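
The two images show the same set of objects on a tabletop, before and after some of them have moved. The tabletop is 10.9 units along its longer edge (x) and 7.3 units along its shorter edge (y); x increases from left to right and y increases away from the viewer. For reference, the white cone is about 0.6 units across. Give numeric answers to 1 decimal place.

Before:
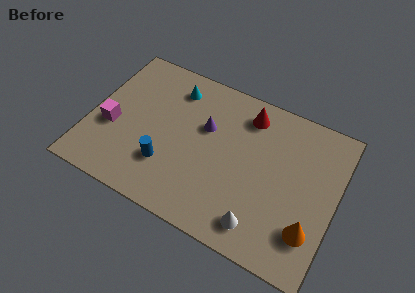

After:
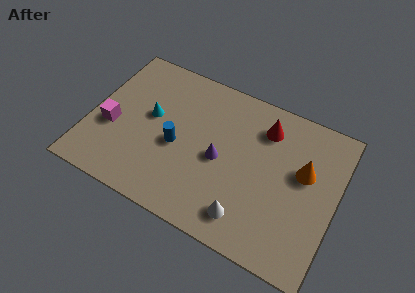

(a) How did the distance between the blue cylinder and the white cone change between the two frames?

-0.5

Before: roughly 4.4 units apart; after: 3.9. That's 0.5 units closer together.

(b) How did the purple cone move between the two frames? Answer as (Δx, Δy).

(0.8, -1.2)

From the two frames, the purple cone sits at roughly (5.0, 4.6) before and (5.8, 3.4) after.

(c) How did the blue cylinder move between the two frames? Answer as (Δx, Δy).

(0.3, 1.1)

From the two frames, the blue cylinder sits at roughly (3.6, 2.1) before and (3.9, 3.2) after.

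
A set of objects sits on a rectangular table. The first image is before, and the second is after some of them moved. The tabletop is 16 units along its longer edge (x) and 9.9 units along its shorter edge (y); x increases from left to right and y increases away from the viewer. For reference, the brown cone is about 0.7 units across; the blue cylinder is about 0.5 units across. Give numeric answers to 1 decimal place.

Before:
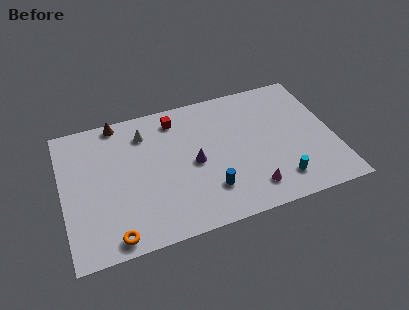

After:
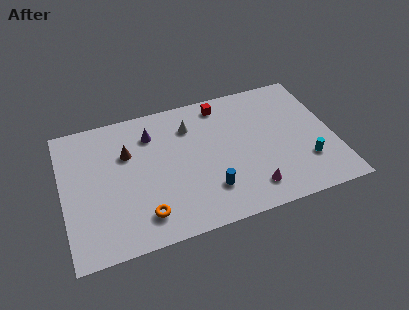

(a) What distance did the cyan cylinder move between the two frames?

1.9

The cyan cylinder moved from about (12.5, 1.9) to (14.2, 2.8), a distance of √(1.7² + 0.9²) ≈ 1.9.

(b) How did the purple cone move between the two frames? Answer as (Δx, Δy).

(-2.3, 2.9)

The purple cone started near (7.7, 4.7) and ended near (5.4, 7.6).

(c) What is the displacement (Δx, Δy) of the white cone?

(2.7, -0.3)

The white cone was at about (5.0, 7.8) and moved to about (7.7, 7.5).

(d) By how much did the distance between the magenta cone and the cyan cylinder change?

+1.8

They were about 1.7 units apart before and 3.5 after — 1.8 units further apart.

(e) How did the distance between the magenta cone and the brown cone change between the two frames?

-1.9

Before: roughly 10.3 units apart; after: 8.4. That's 1.9 units closer together.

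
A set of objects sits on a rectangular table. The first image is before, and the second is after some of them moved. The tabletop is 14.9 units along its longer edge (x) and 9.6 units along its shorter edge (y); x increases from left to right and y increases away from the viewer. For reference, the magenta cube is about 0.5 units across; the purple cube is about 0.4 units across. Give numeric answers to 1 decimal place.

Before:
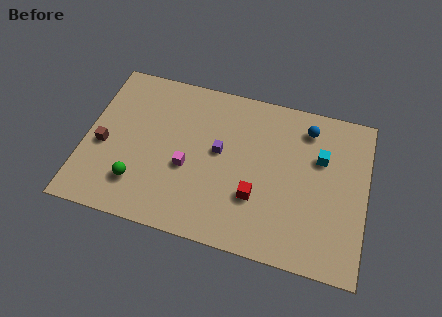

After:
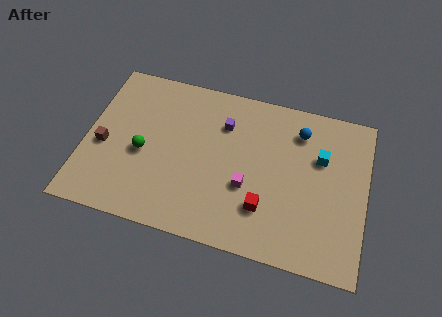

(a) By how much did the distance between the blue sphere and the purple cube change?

-1.2

Before: roughly 5.2 units apart; after: 4.0. That's 1.2 units closer together.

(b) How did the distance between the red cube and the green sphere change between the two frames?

+0.5

They were about 6.3 units apart before and 6.8 after — 0.5 units further apart.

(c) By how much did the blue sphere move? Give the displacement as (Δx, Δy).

(-0.4, -0.3)

The blue sphere started near (11.6, 7.9) and ended near (11.2, 7.6).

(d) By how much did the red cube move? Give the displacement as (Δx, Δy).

(0.5, -0.5)

The red cube started near (9.2, 3.1) and ended near (9.7, 2.6).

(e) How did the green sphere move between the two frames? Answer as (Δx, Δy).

(0.1, 1.9)

The green sphere was at about (3.0, 2.3) and moved to about (3.1, 4.2).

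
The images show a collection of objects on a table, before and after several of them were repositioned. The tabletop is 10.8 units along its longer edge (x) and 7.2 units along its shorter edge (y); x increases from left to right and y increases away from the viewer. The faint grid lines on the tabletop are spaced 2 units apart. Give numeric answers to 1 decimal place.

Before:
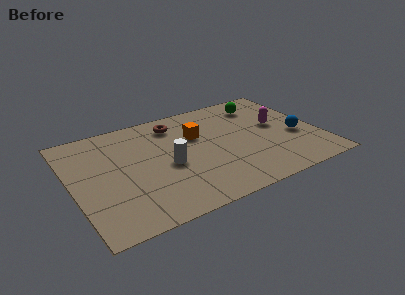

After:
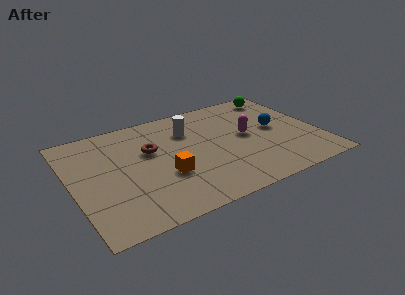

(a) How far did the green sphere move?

1.0

From (8.7, 5.8) to (9.6, 6.2), the green sphere covered √(0.9² + 0.4²) ≈ 1.0 units.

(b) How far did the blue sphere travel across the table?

1.2

From (9.8, 2.9) to (9.0, 3.8), the blue sphere covered √(0.8² + 0.9²) ≈ 1.2 units.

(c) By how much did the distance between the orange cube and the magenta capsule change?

+0.4

They were about 3.6 units apart before and 4.0 after — 0.4 units further apart.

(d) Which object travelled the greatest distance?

the orange cube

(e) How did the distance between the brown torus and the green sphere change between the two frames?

+2.4

They were about 3.9 units apart before and 6.3 after — 2.4 units further apart.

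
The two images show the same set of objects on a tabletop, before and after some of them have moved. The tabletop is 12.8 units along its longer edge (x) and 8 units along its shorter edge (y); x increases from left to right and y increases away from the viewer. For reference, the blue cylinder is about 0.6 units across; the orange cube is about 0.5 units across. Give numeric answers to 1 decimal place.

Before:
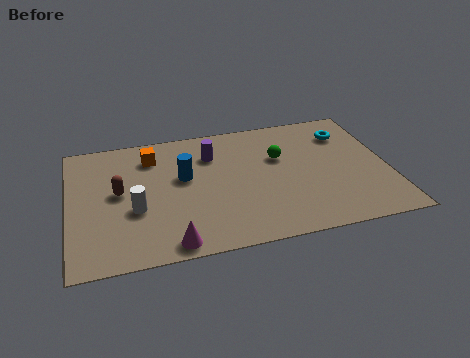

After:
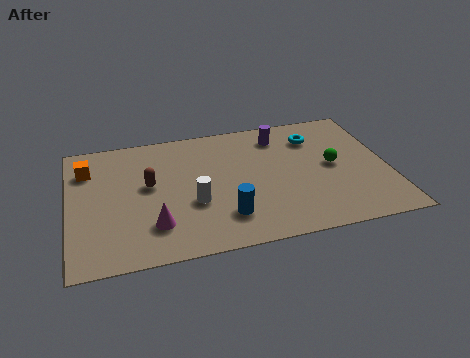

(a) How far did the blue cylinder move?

3.2

From (4.6, 4.7) to (6.1, 1.9), the blue cylinder covered √(1.5² + 2.8²) ≈ 3.2 units.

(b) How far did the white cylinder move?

2.3

The white cylinder was near (2.6, 3.1) before and (4.9, 3.0) after, so it travelled √(2.3² + 0.1²) ≈ 2.3 units.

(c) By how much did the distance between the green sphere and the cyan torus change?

-0.9

Before: roughly 3.0 units apart; after: 2.1. That's 0.9 units closer together.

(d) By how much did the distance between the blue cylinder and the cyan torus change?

-1.1

They were about 6.8 units apart before and 5.7 after — 1.1 units closer together.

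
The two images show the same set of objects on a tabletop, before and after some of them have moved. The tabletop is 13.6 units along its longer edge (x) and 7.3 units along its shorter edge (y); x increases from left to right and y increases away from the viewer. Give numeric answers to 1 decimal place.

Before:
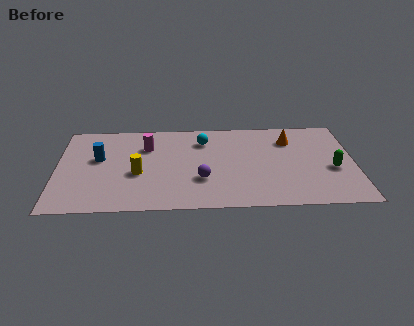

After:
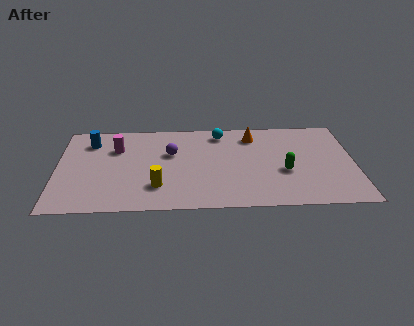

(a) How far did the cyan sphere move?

1.0

The cyan sphere moved from about (6.7, 5.6) to (7.5, 6.2), a distance of √(0.8² + 0.6²) ≈ 1.0.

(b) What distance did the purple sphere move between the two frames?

2.6

From (6.6, 2.4) to (5.2, 4.6), the purple sphere covered √(1.4² + 2.2²) ≈ 2.6 units.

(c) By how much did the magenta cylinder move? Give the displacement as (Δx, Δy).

(-1.4, -0.1)

The magenta cylinder started near (4.1, 5.2) and ended near (2.7, 5.1).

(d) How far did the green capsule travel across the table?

2.2

From (12.6, 3.0) to (10.4, 2.9), the green capsule covered √(2.2² + 0.1²) ≈ 2.2 units.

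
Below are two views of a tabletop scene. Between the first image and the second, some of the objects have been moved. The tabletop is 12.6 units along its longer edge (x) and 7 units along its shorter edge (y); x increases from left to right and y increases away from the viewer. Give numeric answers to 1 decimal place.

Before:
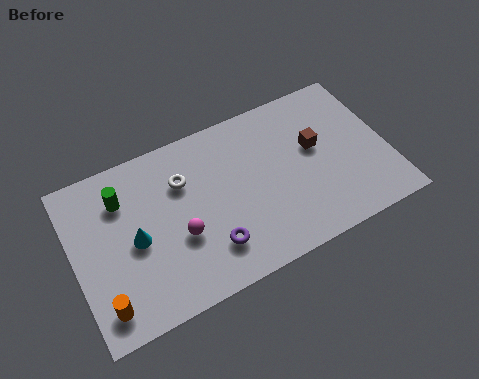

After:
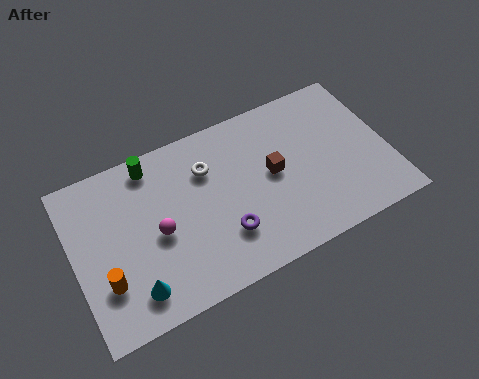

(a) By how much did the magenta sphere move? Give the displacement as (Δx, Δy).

(-0.8, 0.5)

The magenta sphere was at about (4.1, 2.7) and moved to about (3.3, 3.2).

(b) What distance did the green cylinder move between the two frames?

1.6

The green cylinder was near (2.1, 5.2) before and (3.4, 6.1) after, so it travelled √(1.3² + 0.9²) ≈ 1.6 units.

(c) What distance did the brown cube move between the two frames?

1.8

The brown cube moved from about (9.8, 4.1) to (8.0, 3.7), a distance of √(1.8² + 0.4²) ≈ 1.8.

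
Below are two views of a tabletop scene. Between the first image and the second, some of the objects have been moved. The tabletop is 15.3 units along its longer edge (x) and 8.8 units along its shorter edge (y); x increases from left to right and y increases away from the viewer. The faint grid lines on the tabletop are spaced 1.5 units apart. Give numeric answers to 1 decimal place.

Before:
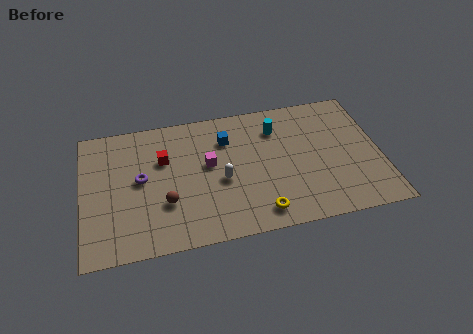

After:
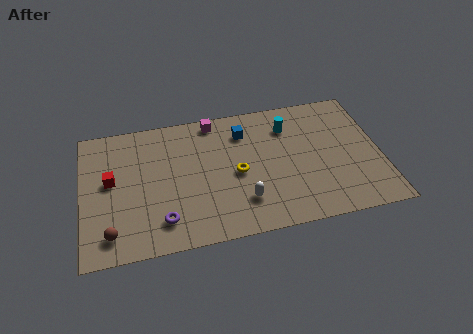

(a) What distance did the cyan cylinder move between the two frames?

0.6

The cyan cylinder moved from about (10.1, 6.7) to (10.7, 6.7), a distance of √(0.6² + 0.0²) ≈ 0.6.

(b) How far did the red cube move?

2.8

The red cube moved from about (4.2, 5.8) to (1.5, 4.9), a distance of √(2.7² + 0.9²) ≈ 2.8.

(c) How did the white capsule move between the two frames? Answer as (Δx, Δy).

(1.0, -1.6)

From the two frames, the white capsule sits at roughly (7.1, 3.8) before and (8.1, 2.2) after.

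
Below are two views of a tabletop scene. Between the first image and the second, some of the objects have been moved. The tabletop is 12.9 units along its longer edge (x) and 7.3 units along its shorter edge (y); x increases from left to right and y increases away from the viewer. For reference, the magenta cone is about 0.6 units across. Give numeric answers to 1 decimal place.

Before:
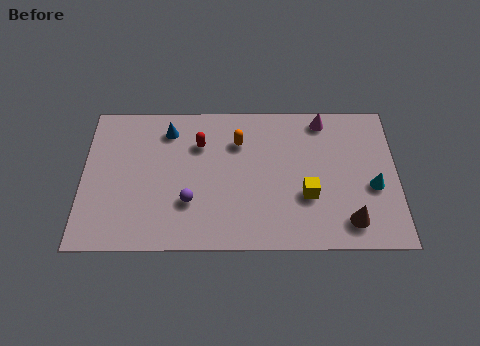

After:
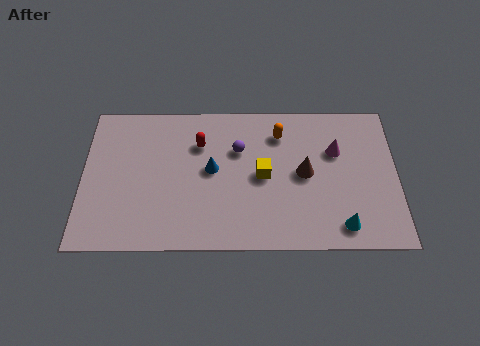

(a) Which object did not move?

the red capsule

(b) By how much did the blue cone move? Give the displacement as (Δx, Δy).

(1.8, -2.0)

The blue cone started near (3.5, 5.9) and ended near (5.3, 3.9).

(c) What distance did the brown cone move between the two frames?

3.0

The brown cone was near (10.9, 1.3) before and (9.1, 3.7) after, so it travelled √(1.8² + 2.4²) ≈ 3.0 units.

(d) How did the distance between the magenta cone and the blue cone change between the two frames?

-1.2

Before: roughly 6.4 units apart; after: 5.2. That's 1.2 units closer together.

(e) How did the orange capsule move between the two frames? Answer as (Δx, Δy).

(1.7, 0.4)

The orange capsule started near (6.4, 5.3) and ended near (8.1, 5.7).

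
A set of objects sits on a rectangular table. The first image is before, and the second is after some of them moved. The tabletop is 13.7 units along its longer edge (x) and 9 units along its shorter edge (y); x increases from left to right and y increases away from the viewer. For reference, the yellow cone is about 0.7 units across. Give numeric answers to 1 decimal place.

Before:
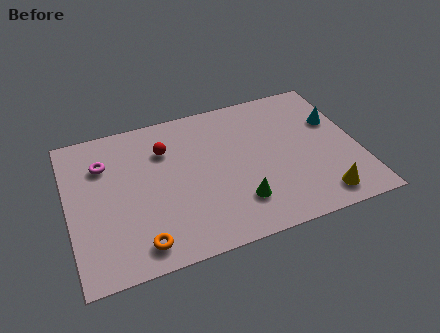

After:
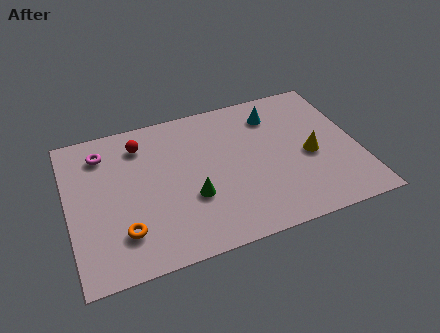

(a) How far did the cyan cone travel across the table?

3.1

The cyan cone moved from about (12.8, 5.8) to (10.0, 7.1), a distance of √(2.8² + 1.3²) ≈ 3.1.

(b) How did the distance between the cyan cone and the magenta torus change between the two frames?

-2.8

They were about 11.0 units apart before and 8.2 after — 2.8 units closer together.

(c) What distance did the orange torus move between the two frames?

1.1

From (3.1, 1.3) to (2.4, 2.2), the orange torus covered √(0.7² + 0.9²) ≈ 1.1 units.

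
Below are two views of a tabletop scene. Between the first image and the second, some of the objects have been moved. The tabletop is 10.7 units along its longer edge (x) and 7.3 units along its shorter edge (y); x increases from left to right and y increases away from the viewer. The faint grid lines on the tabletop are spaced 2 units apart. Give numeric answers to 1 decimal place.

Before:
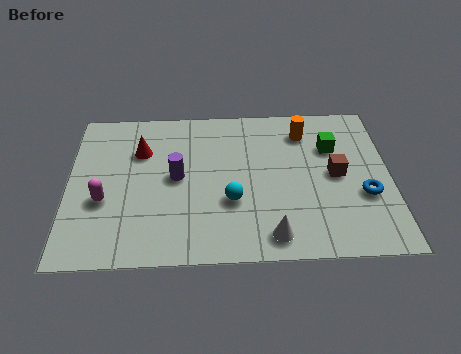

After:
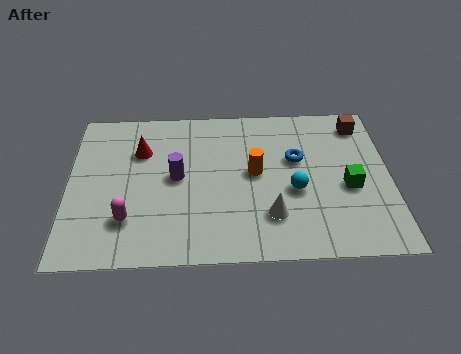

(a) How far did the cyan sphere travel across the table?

2.1

The cyan sphere moved from about (5.4, 2.6) to (7.5, 3.0), a distance of √(2.1² + 0.4²) ≈ 2.1.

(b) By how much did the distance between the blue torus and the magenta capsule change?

-2.4

Before: roughly 8.6 units apart; after: 6.2. That's 2.4 units closer together.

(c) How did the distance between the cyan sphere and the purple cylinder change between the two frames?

+1.8

The distance was about 2.2 in the first image and 4.0 in the second, so they moved 1.8 units further apart.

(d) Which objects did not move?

the red cone and the purple cylinder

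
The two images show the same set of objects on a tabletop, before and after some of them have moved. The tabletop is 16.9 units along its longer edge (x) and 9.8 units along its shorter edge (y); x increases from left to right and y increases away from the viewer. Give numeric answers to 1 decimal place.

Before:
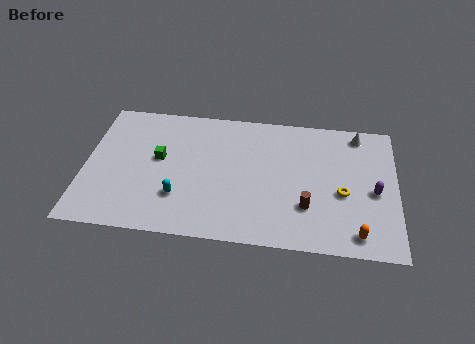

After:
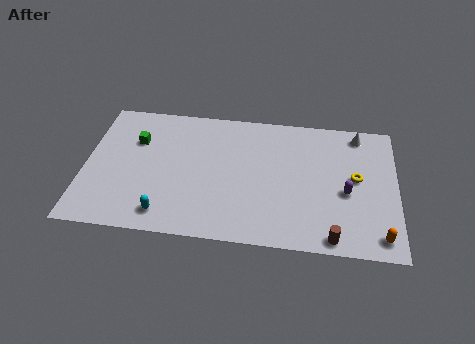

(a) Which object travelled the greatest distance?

the brown cylinder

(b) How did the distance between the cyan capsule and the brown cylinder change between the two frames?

+2.1

Before: roughly 6.9 units apart; after: 9.0. That's 2.1 units further apart.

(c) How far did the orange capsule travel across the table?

1.2

From (14.8, 1.3) to (16.0, 1.3), the orange capsule covered √(1.2² + 0.0²) ≈ 1.2 units.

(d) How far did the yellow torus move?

1.4

From (14.0, 4.1) to (14.7, 5.3), the yellow torus covered √(0.7² + 1.2²) ≈ 1.4 units.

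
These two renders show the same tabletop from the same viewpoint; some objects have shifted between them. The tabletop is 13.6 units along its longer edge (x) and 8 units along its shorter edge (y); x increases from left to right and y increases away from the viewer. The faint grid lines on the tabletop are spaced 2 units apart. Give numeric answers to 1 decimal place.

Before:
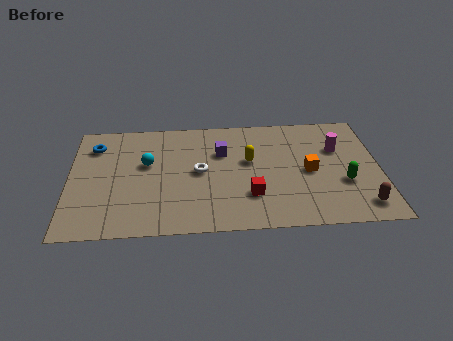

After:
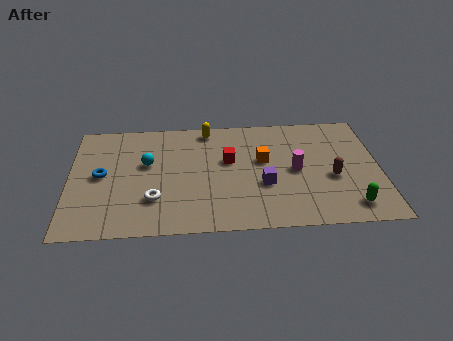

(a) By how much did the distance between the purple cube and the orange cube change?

-2.4

The distance was about 4.1 in the first image and 1.7 in the second, so they moved 2.4 units closer together.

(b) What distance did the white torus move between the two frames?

2.7

From (5.7, 4.1) to (3.7, 2.3), the white torus covered √(2.0² + 1.8²) ≈ 2.7 units.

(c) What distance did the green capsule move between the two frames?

1.6

The green capsule was near (12.0, 2.9) before and (12.2, 1.3) after, so it travelled √(0.2² + 1.6²) ≈ 1.6 units.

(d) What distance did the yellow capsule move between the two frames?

3.0

The yellow capsule moved from about (7.9, 4.7) to (6.1, 7.1), a distance of √(1.8² + 2.4²) ≈ 3.0.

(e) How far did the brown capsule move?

2.3

From (12.7, 1.3) to (11.5, 3.3), the brown capsule covered √(1.2² + 2.0²) ≈ 2.3 units.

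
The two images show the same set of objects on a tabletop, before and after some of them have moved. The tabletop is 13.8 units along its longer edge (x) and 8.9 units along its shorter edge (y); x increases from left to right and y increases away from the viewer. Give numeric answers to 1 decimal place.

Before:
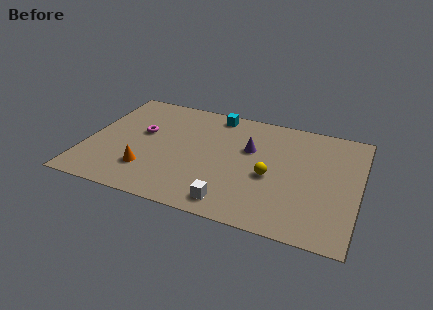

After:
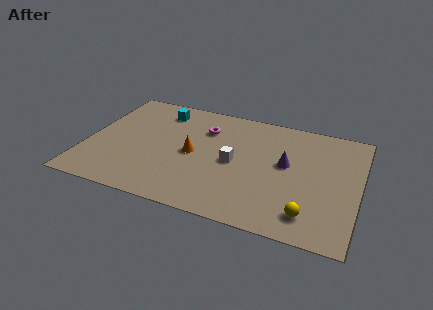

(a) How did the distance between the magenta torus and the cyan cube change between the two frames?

-1.9

The distance was about 4.4 in the first image and 2.5 in the second, so they moved 1.9 units closer together.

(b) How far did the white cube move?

3.1

The white cube was near (7.7, 1.2) before and (7.5, 4.3) after, so it travelled √(0.2² + 3.1²) ≈ 3.1 units.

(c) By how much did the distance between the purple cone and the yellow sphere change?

+1.5

Before: roughly 2.2 units apart; after: 3.7. That's 1.5 units further apart.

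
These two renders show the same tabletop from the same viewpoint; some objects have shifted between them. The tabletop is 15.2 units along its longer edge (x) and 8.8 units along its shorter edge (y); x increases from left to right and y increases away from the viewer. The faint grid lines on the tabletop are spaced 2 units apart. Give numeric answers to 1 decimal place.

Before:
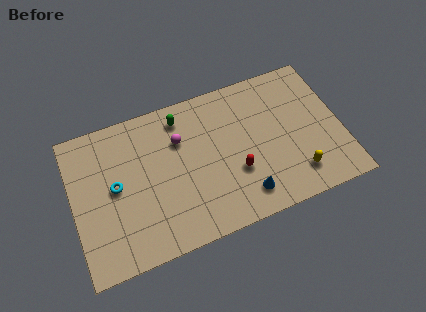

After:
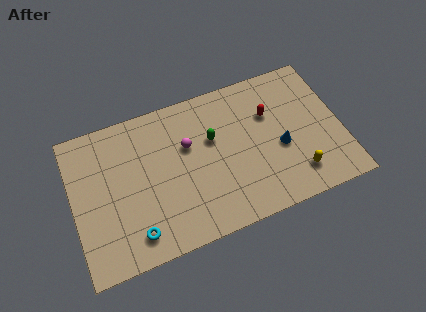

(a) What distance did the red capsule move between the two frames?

3.6

The red capsule was near (9.1, 3.1) before and (11.3, 5.9) after, so it travelled √(2.2² + 2.8²) ≈ 3.6 units.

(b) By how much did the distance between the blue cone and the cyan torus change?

+1.2

The distance was about 7.6 in the first image and 8.8 in the second, so they moved 1.2 units further apart.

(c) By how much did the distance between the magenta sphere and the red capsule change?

+0.5

The distance was about 4.2 in the first image and 4.7 in the second, so they moved 0.5 units further apart.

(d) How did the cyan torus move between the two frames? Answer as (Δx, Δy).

(0.8, -3.1)

The cyan torus started near (2.4, 4.6) and ended near (3.2, 1.5).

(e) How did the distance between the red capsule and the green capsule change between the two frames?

-1.8

Before: roughly 5.1 units apart; after: 3.3. That's 1.8 units closer together.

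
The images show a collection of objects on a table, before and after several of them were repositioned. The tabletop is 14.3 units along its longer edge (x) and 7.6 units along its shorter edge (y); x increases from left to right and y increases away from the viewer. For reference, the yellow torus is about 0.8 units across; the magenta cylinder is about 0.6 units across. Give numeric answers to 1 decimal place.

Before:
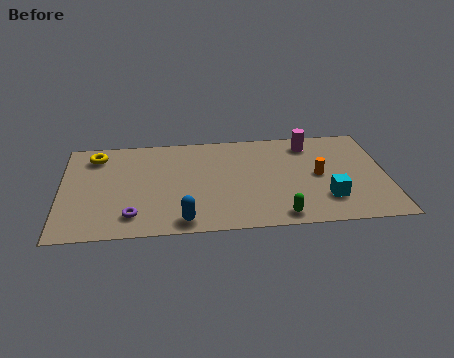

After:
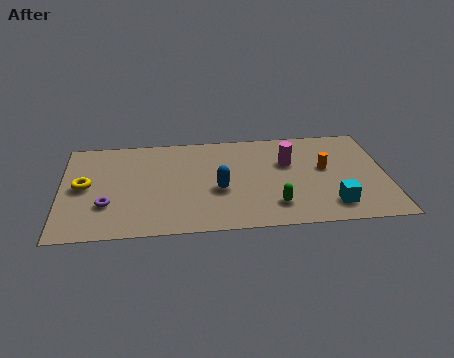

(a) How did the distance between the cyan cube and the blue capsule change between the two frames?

-1.2

They were about 6.4 units apart before and 5.2 after — 1.2 units closer together.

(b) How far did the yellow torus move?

2.4

The yellow torus was near (1.5, 6.2) before and (1.0, 3.9) after, so it travelled √(0.5² + 2.3²) ≈ 2.4 units.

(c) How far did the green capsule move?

0.8

From (9.5, 0.9) to (9.3, 1.7), the green capsule covered √(0.2² + 0.8²) ≈ 0.8 units.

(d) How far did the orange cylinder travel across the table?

0.6

The orange cylinder was near (11.3, 3.8) before and (11.6, 4.3) after, so it travelled √(0.3² + 0.5²) ≈ 0.6 units.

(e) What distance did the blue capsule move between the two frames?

2.7

The blue capsule was near (5.3, 0.9) before and (6.9, 3.1) after, so it travelled √(1.6² + 2.2²) ≈ 2.7 units.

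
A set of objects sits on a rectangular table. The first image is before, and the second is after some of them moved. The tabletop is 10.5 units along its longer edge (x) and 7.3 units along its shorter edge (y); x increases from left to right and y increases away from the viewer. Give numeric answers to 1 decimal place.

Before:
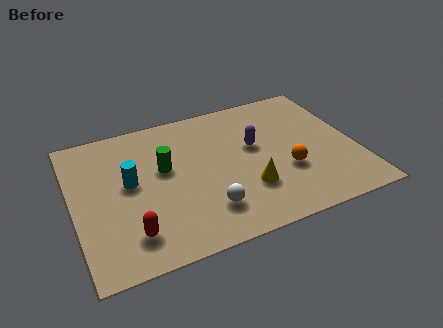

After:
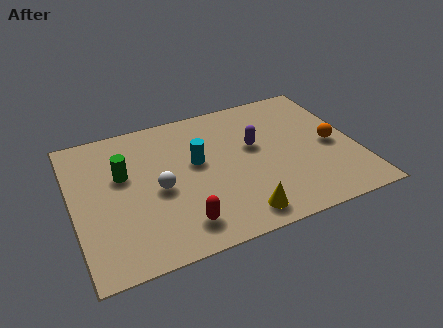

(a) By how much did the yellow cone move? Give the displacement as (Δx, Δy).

(-0.5, -1.2)

The yellow cone started near (6.3, 2.2) and ended near (5.8, 1.0).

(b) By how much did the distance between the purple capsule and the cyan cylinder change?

-2.5

They were about 4.7 units apart before and 2.2 after — 2.5 units closer together.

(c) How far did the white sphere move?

2.3

The white sphere was near (4.7, 1.7) before and (3.1, 3.3) after, so it travelled √(1.6² + 1.6²) ≈ 2.3 units.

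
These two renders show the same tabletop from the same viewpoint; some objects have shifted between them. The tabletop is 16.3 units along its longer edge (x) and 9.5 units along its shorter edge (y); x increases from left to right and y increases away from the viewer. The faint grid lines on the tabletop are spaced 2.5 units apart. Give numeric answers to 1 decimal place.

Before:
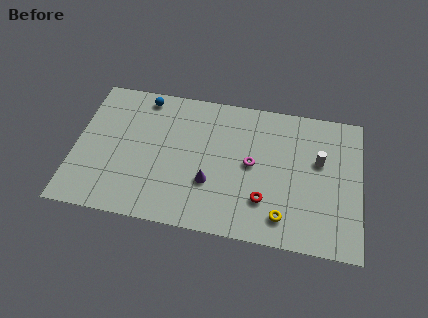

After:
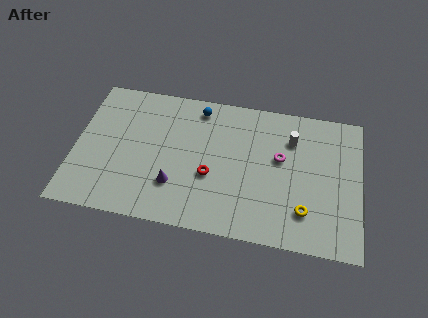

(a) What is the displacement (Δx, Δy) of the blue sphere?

(3.2, -0.2)

From the two frames, the blue sphere sits at roughly (3.7, 8.4) before and (6.9, 8.2) after.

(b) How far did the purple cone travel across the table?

2.1

From (7.8, 3.2) to (5.8, 2.7), the purple cone covered √(2.0² + 0.5²) ≈ 2.1 units.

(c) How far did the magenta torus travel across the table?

1.7

The magenta torus moved from about (10.1, 4.9) to (11.7, 5.6), a distance of √(1.6² + 0.7²) ≈ 1.7.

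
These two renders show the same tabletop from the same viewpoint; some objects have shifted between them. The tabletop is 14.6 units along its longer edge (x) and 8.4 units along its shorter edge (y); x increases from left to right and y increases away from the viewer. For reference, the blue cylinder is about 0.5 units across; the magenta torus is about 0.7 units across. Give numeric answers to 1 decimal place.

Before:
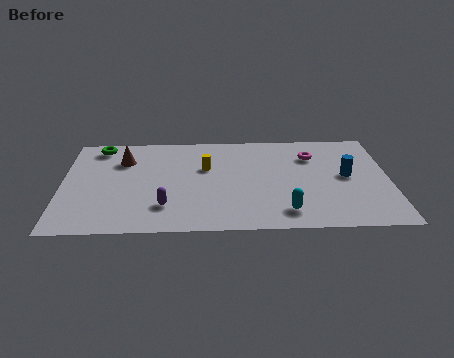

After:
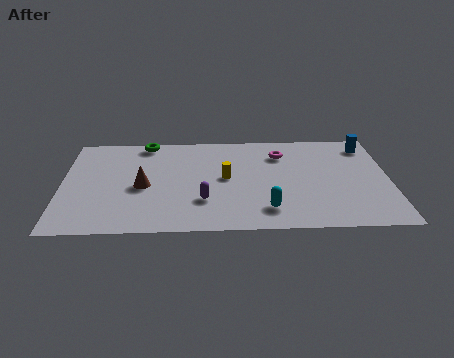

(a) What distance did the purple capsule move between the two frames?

1.7

From (4.6, 2.1) to (6.3, 2.5), the purple capsule covered √(1.7² + 0.4²) ≈ 1.7 units.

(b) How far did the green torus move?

2.1

The green torus moved from about (1.6, 7.3) to (3.7, 7.6), a distance of √(2.1² + 0.3²) ≈ 2.1.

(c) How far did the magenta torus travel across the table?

1.4

From (11.2, 6.2) to (9.8, 6.4), the magenta torus covered √(1.4² + 0.2²) ≈ 1.4 units.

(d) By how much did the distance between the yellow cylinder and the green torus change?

-0.4

They were about 5.2 units apart before and 4.8 after — 0.4 units closer together.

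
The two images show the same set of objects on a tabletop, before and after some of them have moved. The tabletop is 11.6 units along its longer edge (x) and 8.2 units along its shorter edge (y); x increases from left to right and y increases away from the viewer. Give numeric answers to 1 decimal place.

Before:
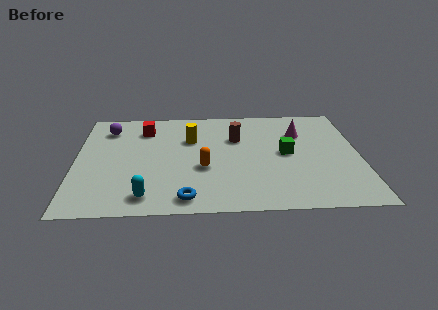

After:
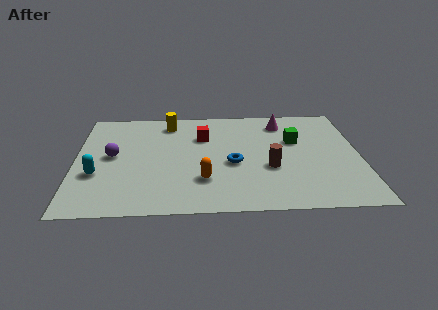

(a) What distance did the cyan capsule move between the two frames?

2.6

From (2.9, 1.2) to (0.9, 2.9), the cyan capsule covered √(2.0² + 1.7²) ≈ 2.6 units.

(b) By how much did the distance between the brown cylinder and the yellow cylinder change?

+3.7

The distance was about 1.9 in the first image and 5.6 in the second, so they moved 3.7 units further apart.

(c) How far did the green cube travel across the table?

1.1

From (8.6, 4.2) to (9.0, 5.2), the green cube covered √(0.4² + 1.0²) ≈ 1.1 units.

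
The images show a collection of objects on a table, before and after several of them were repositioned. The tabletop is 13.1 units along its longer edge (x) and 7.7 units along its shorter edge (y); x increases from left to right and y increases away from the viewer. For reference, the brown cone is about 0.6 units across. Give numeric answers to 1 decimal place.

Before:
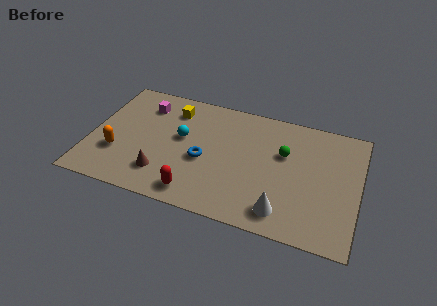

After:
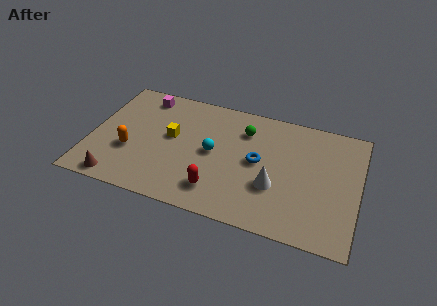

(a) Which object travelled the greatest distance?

the blue torus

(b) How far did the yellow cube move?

1.8

From (3.8, 6.1) to (3.9, 4.3), the yellow cube covered √(0.1² + 1.8²) ≈ 1.8 units.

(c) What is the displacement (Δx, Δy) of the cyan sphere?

(1.6, -0.5)

From the two frames, the cyan sphere sits at roughly (4.4, 4.4) before and (6.0, 3.9) after.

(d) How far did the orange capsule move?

0.7

The orange capsule was near (1.4, 2.5) before and (2.0, 2.8) after, so it travelled √(0.6² + 0.3²) ≈ 0.7 units.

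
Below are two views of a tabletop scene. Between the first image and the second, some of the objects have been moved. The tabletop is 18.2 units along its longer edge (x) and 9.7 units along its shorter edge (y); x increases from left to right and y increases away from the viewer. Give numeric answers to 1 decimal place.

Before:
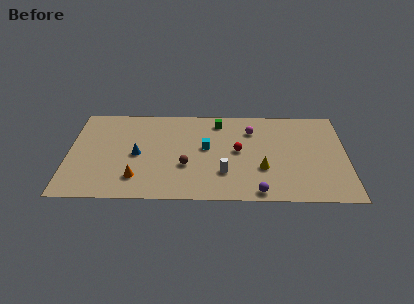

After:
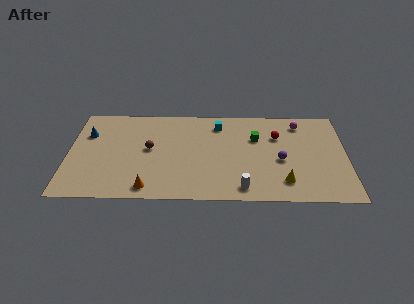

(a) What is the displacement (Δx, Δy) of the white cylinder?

(1.2, -1.5)

The white cylinder started near (10.2, 2.8) and ended near (11.4, 1.3).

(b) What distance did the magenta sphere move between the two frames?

3.3

The magenta sphere was near (12.0, 7.3) before and (15.2, 8.1) after, so it travelled √(3.2² + 0.8²) ≈ 3.3 units.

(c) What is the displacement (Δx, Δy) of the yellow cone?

(1.4, -1.3)

From the two frames, the yellow cone sits at roughly (12.7, 3.3) before and (14.1, 2.0) after.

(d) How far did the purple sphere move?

3.6

The purple sphere was near (12.4, 0.9) before and (13.9, 4.2) after, so it travelled √(1.5² + 3.3²) ≈ 3.6 units.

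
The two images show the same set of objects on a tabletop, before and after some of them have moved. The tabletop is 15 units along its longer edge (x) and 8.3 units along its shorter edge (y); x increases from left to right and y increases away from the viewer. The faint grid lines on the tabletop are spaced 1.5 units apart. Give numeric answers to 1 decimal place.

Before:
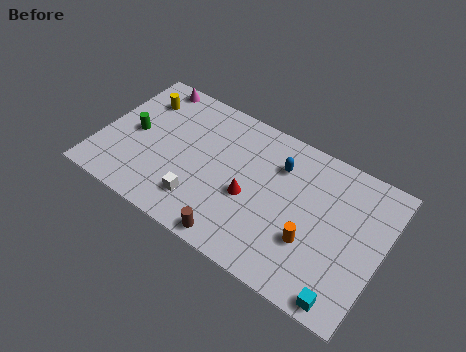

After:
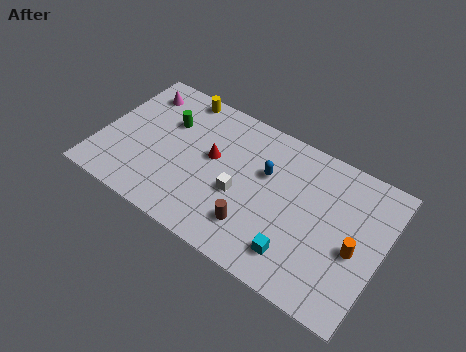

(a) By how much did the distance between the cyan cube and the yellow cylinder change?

-3.8

Before: roughly 13.1 units apart; after: 9.3. That's 3.8 units closer together.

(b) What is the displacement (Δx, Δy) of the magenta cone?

(-0.5, -0.8)

The magenta cone started near (2.0, 7.5) and ended near (1.5, 6.7).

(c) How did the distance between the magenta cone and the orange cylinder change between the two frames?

+2.0

They were about 10.6 units apart before and 12.6 after — 2.0 units further apart.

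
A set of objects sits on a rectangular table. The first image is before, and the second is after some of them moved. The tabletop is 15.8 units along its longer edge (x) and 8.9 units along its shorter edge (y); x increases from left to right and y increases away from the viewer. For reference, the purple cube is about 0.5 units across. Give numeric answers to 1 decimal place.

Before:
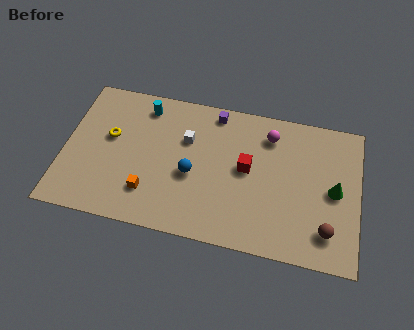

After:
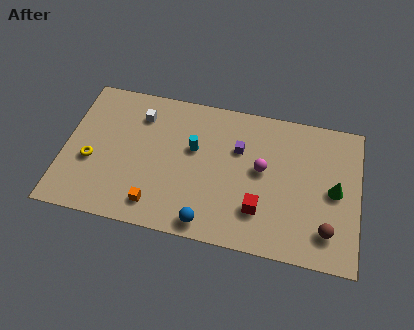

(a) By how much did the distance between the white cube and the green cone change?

+2.8

They were about 8.1 units apart before and 10.9 after — 2.8 units further apart.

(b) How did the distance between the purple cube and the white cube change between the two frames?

+3.1

The distance was about 2.4 in the first image and 5.5 in the second, so they moved 3.1 units further apart.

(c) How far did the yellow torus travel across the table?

1.9

The yellow torus moved from about (2.4, 5.2) to (1.5, 3.5), a distance of √(0.9² + 1.7²) ≈ 1.9.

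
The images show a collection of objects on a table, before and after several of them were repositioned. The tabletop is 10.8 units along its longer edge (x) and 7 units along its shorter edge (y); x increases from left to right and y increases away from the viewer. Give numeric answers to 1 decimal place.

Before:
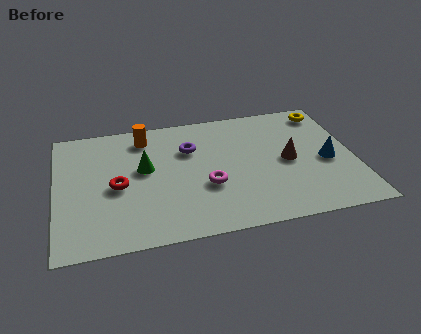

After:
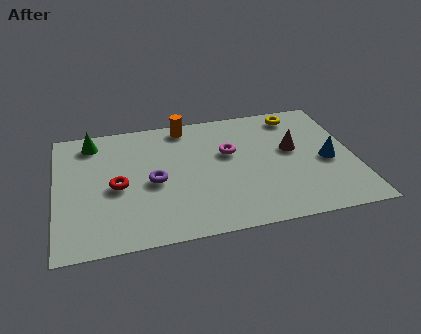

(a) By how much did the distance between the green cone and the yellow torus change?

+0.4

Before: roughly 7.1 units apart; after: 7.5. That's 0.4 units further apart.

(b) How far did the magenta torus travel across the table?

1.9

From (5.4, 2.6) to (6.3, 4.3), the magenta torus covered √(0.9² + 1.7²) ≈ 1.9 units.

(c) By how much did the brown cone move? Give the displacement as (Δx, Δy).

(0.2, 0.6)

The brown cone started near (8.4, 3.4) and ended near (8.6, 4.0).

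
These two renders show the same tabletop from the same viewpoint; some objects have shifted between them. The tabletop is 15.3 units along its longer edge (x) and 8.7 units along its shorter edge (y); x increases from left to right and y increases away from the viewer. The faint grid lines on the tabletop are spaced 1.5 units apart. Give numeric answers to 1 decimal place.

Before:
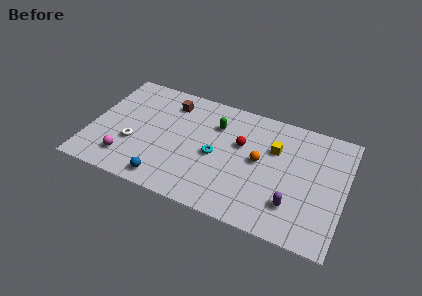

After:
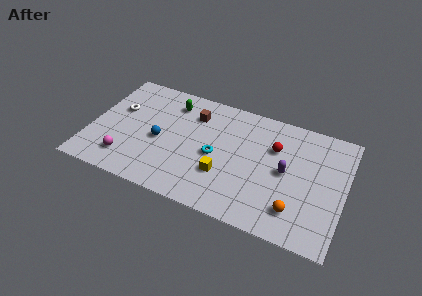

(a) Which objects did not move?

the cyan torus and the magenta sphere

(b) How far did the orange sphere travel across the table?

3.6

From (10.2, 4.6) to (12.6, 1.9), the orange sphere covered √(2.4² + 2.7²) ≈ 3.6 units.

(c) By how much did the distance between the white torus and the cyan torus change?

+1.3

They were about 5.0 units apart before and 6.3 after — 1.3 units further apart.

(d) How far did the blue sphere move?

2.9

From (4.9, 1.1) to (4.2, 3.9), the blue sphere covered √(0.7² + 2.8²) ≈ 2.9 units.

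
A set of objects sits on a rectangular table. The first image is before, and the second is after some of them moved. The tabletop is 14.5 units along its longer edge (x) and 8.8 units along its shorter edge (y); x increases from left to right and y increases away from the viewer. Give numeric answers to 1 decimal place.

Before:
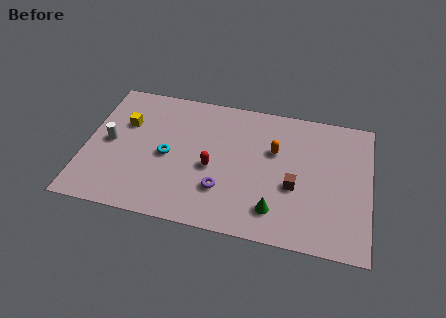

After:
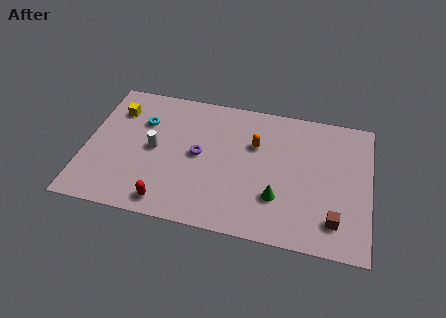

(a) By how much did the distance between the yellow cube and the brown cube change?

+3.3

The distance was about 9.1 in the first image and 12.4 in the second, so they moved 3.3 units further apart.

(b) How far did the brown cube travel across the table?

2.7

The brown cube was near (10.7, 3.5) before and (12.8, 1.8) after, so it travelled √(2.1² + 1.7²) ≈ 2.7 units.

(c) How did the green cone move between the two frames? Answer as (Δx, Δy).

(0.1, 0.8)

The green cone was at about (9.8, 1.8) and moved to about (9.9, 2.6).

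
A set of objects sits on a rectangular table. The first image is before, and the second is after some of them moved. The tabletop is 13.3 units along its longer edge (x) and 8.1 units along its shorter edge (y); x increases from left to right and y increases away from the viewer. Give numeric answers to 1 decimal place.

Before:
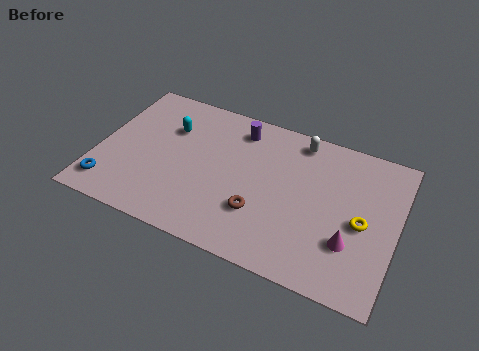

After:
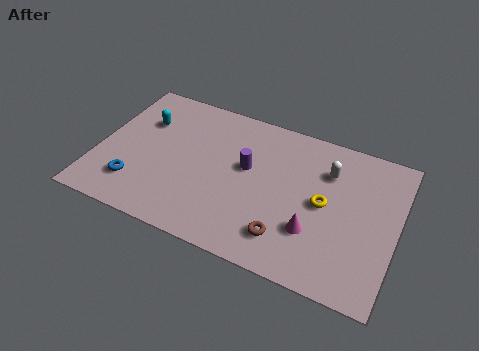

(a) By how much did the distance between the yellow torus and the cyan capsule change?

-0.6

The distance was about 9.0 in the first image and 8.4 in the second, so they moved 0.6 units closer together.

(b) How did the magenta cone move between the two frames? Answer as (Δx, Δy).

(-1.6, 0.0)

The magenta cone started near (11.4, 2.5) and ended near (9.8, 2.5).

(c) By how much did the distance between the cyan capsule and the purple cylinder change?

+1.7

Before: roughly 3.2 units apart; after: 4.9. That's 1.7 units further apart.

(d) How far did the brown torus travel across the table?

1.5

The brown torus was near (7.4, 2.5) before and (8.7, 1.7) after, so it travelled √(1.3² + 0.8²) ≈ 1.5 units.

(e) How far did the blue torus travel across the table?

1.2

From (0.8, 1.4) to (1.9, 1.9), the blue torus covered √(1.1² + 0.5²) ≈ 1.2 units.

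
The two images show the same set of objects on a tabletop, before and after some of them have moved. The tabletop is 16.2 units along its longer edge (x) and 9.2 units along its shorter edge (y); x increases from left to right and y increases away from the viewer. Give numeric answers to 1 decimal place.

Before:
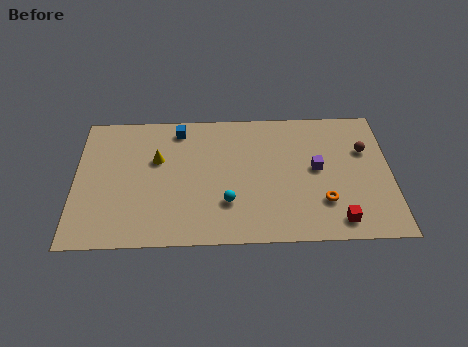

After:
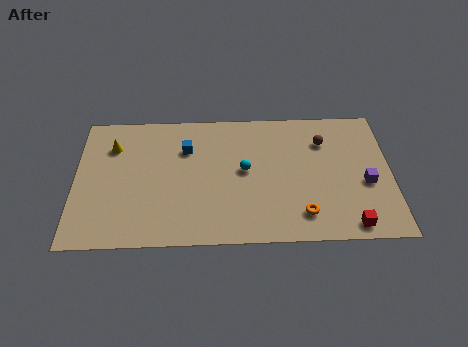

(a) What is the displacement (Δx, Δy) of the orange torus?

(-1.1, -0.8)

The orange torus was at about (12.7, 2.6) and moved to about (11.6, 1.8).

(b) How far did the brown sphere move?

2.2

From (14.9, 6.1) to (12.8, 6.8), the brown sphere covered √(2.1² + 0.7²) ≈ 2.2 units.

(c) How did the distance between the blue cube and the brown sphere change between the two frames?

-2.7

Before: roughly 9.8 units apart; after: 7.1. That's 2.7 units closer together.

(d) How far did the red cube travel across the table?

0.7

From (13.4, 1.3) to (14.0, 1.0), the red cube covered √(0.6² + 0.3²) ≈ 0.7 units.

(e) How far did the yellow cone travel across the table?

2.5

From (4.2, 5.8) to (1.9, 6.8), the yellow cone covered √(2.3² + 1.0²) ≈ 2.5 units.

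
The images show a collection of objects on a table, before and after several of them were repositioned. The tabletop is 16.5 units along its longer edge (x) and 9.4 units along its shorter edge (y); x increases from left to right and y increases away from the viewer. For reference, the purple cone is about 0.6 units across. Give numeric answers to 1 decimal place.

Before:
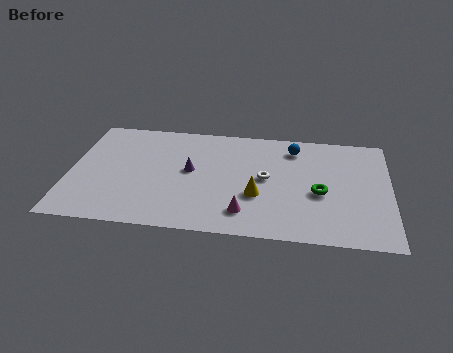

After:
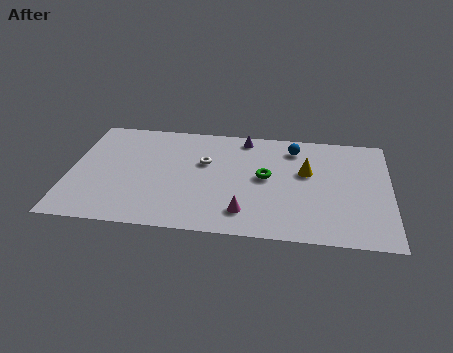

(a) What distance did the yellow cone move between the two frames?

3.4

From (9.7, 3.4) to (12.2, 5.7), the yellow cone covered √(2.5² + 2.3²) ≈ 3.4 units.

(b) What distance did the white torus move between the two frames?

3.4

The white torus was near (10.1, 4.9) before and (6.9, 5.9) after, so it travelled √(3.2² + 1.0²) ≈ 3.4 units.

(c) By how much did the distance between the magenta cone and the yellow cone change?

+3.3

Before: roughly 1.6 units apart; after: 4.9. That's 3.3 units further apart.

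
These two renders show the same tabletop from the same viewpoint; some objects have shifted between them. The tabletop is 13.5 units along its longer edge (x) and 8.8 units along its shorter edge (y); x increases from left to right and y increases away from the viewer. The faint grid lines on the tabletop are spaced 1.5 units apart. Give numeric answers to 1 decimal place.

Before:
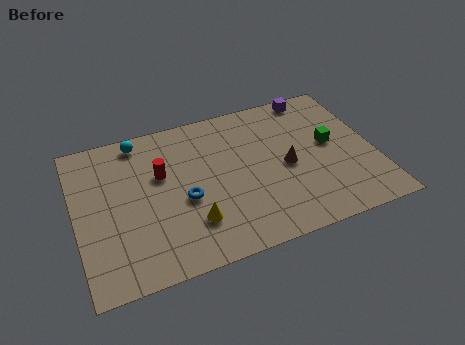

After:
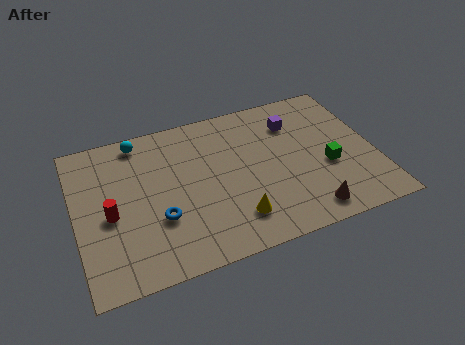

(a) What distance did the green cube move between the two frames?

1.3

The green cube moved from about (11.6, 4.8) to (11.3, 3.5), a distance of √(0.3² + 1.3²) ≈ 1.3.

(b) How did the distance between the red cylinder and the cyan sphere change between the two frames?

+1.8

Before: roughly 2.4 units apart; after: 4.2. That's 1.8 units further apart.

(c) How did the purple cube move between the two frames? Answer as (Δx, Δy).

(-1.1, -1.4)

From the two frames, the purple cube sits at roughly (11.2, 8.0) before and (10.1, 6.6) after.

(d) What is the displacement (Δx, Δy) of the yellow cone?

(1.9, -0.4)

The yellow cone was at about (5.0, 2.3) and moved to about (6.9, 1.9).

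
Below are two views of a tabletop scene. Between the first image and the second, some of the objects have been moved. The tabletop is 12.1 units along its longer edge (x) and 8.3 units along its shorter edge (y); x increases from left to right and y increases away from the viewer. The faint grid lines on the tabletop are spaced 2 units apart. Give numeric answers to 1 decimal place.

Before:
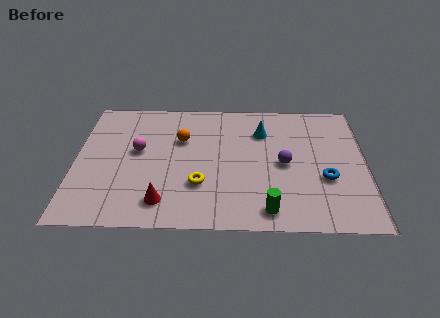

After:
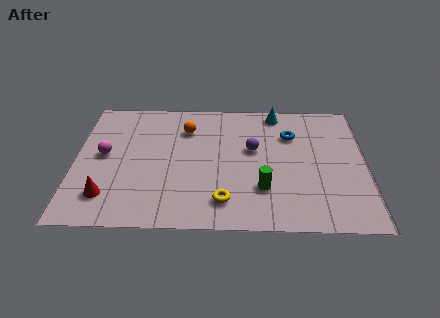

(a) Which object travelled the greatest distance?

the blue torus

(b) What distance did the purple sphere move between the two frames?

1.6

From (8.7, 4.0) to (7.4, 4.9), the purple sphere covered √(1.3² + 0.9²) ≈ 1.6 units.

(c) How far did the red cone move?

2.3

From (3.7, 1.5) to (1.4, 1.8), the red cone covered √(2.3² + 0.3²) ≈ 2.3 units.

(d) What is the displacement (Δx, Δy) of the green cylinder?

(-0.2, 1.3)

From the two frames, the green cylinder sits at roughly (8.0, 1.1) before and (7.8, 2.4) after.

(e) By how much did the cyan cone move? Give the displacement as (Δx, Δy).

(0.6, 1.3)

The cyan cone was at about (7.8, 6.1) and moved to about (8.4, 7.4).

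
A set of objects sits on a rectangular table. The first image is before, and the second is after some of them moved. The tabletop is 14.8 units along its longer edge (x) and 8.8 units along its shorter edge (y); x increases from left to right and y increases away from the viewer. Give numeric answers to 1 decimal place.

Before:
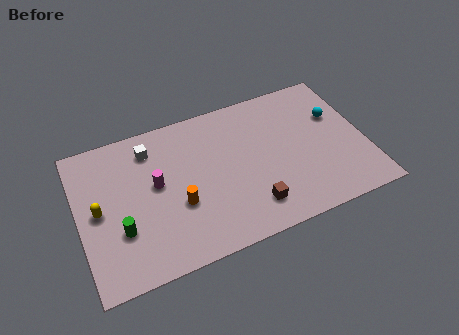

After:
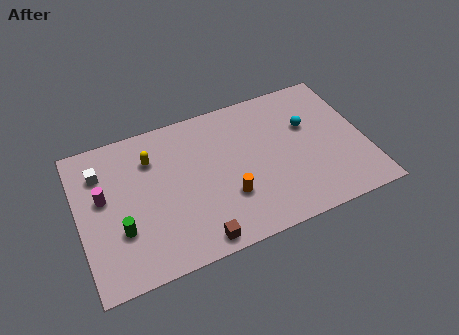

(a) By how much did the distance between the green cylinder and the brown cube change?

-2.5

Before: roughly 6.7 units apart; after: 4.2. That's 2.5 units closer together.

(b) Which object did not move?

the green cylinder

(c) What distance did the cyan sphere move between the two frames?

1.5

The cyan sphere was near (13.5, 5.7) before and (12.0, 5.6) after, so it travelled √(1.5² + 0.1²) ≈ 1.5 units.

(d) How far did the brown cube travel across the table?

3.0

The brown cube was near (8.6, 1.8) before and (5.7, 0.9) after, so it travelled √(2.9² + 0.9²) ≈ 3.0 units.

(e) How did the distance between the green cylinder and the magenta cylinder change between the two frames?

-0.5

Before: roughly 2.8 units apart; after: 2.3. That's 0.5 units closer together.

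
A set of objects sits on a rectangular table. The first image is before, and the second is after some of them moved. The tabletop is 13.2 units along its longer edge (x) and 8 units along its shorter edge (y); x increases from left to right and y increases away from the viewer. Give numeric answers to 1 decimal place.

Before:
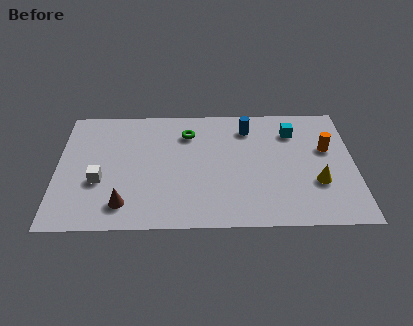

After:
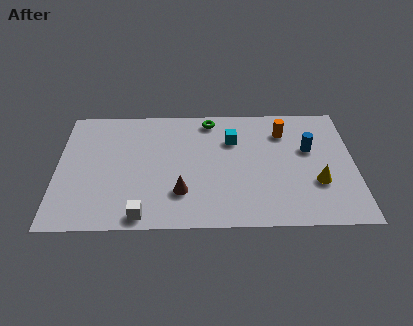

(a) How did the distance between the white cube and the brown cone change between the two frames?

+0.3

They were about 1.9 units apart before and 2.2 after — 0.3 units further apart.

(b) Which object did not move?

the yellow cone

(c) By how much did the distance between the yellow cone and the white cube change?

-1.7

Before: roughly 9.6 units apart; after: 7.9. That's 1.7 units closer together.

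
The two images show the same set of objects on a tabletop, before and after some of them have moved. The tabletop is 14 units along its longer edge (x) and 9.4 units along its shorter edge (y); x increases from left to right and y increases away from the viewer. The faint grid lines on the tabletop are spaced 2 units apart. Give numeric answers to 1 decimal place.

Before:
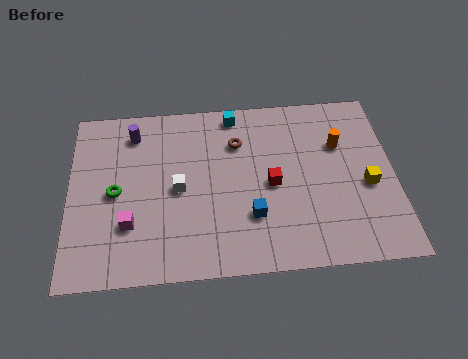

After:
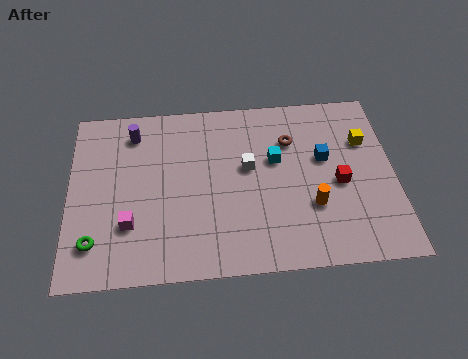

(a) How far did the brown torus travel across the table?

2.3

From (7.3, 6.8) to (9.6, 6.7), the brown torus covered √(2.3² + 0.1²) ≈ 2.3 units.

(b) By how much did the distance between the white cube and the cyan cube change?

-3.4

Before: roughly 4.6 units apart; after: 1.2. That's 3.4 units closer together.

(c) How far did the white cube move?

3.1

The white cube was near (4.7, 4.5) before and (7.7, 5.4) after, so it travelled √(3.0² + 0.9²) ≈ 3.1 units.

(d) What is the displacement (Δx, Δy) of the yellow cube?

(0.0, 2.4)

The yellow cube was at about (12.8, 4.0) and moved to about (12.8, 6.4).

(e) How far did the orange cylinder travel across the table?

3.5

From (11.7, 6.3) to (10.4, 3.1), the orange cylinder covered √(1.3² + 3.2²) ≈ 3.5 units.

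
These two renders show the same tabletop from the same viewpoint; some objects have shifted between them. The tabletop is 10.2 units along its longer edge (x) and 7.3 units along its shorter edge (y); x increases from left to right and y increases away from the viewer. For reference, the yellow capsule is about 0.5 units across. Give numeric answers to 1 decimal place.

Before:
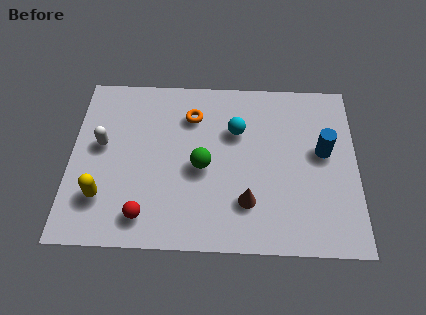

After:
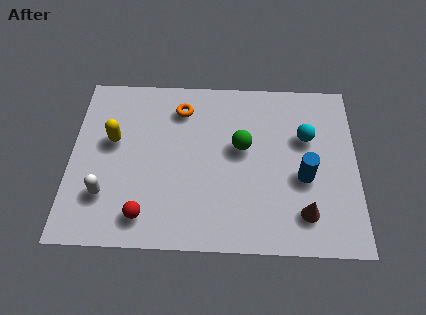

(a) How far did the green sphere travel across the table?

1.7

The green sphere was near (4.7, 3.3) before and (6.1, 4.2) after, so it travelled √(1.4² + 0.9²) ≈ 1.7 units.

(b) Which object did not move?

the red sphere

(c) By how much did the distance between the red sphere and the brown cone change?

+1.9

They were about 3.7 units apart before and 5.6 after — 1.9 units further apart.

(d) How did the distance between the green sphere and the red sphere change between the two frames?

+1.6

Before: roughly 2.9 units apart; after: 4.5. That's 1.6 units further apart.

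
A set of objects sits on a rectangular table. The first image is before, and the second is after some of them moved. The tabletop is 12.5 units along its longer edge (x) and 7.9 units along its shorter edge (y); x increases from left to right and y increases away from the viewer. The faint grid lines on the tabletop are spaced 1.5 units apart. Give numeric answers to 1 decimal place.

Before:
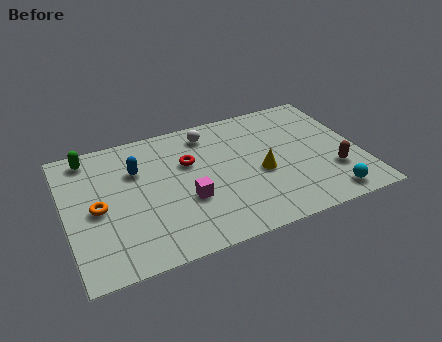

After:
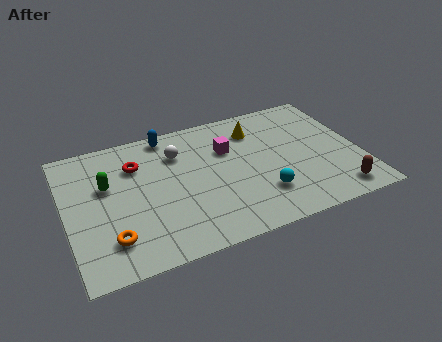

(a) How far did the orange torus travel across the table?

1.9

The orange torus moved from about (1.3, 3.7) to (1.7, 1.8), a distance of √(0.4² + 1.9²) ≈ 1.9.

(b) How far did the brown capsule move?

1.3

The brown capsule was near (11.2, 2.4) before and (11.2, 1.1) after, so it travelled √(0.0² + 1.3²) ≈ 1.3 units.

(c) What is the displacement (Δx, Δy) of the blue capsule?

(1.5, 1.7)

The blue capsule started near (3.1, 5.4) and ended near (4.6, 7.1).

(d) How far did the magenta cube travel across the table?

3.1

The magenta cube moved from about (5.0, 2.9) to (7.0, 5.3), a distance of √(2.0² + 2.4²) ≈ 3.1.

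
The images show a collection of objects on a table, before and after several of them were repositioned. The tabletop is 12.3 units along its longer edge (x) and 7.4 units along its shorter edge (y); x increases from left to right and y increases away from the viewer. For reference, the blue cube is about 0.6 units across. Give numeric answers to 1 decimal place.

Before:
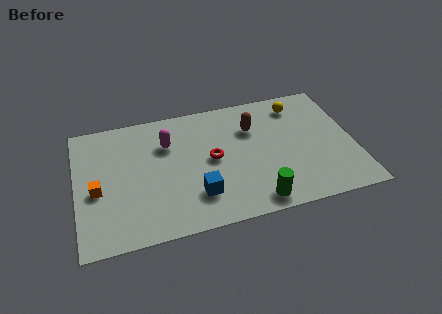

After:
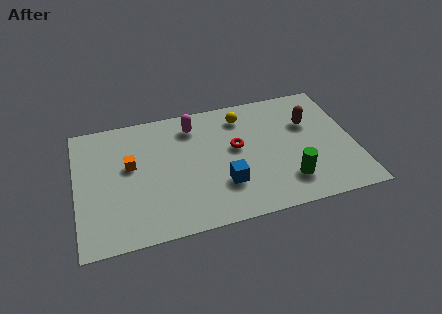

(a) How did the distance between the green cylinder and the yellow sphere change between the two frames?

-1.1

The distance was about 5.7 in the first image and 4.6 in the second, so they moved 1.1 units closer together.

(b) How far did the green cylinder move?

1.7

The green cylinder moved from about (7.7, 0.9) to (9.2, 1.7), a distance of √(1.5² + 0.8²) ≈ 1.7.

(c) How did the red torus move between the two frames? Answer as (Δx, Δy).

(1.1, 0.4)

The red torus was at about (6.0, 3.8) and moved to about (7.1, 4.2).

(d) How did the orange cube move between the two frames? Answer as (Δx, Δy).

(1.5, 1.1)

From the two frames, the orange cube sits at roughly (0.9, 3.2) before and (2.4, 4.3) after.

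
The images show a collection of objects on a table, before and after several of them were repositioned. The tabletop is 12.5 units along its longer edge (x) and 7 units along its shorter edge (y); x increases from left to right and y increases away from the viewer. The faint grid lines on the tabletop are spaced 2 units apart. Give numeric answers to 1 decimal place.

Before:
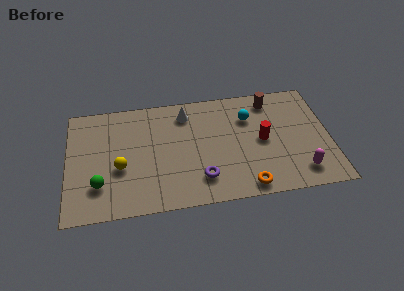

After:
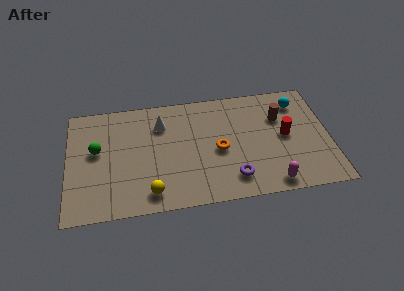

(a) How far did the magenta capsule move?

1.5

The magenta capsule was near (11.0, 1.3) before and (9.6, 0.8) after, so it travelled √(1.4² + 0.5²) ≈ 1.5 units.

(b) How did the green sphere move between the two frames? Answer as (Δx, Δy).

(-0.1, 2.1)

The green sphere started near (1.5, 1.9) and ended near (1.4, 4.0).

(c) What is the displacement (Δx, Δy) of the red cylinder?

(1.1, 0.1)

From the two frames, the red cylinder sits at roughly (9.3, 3.5) before and (10.4, 3.6) after.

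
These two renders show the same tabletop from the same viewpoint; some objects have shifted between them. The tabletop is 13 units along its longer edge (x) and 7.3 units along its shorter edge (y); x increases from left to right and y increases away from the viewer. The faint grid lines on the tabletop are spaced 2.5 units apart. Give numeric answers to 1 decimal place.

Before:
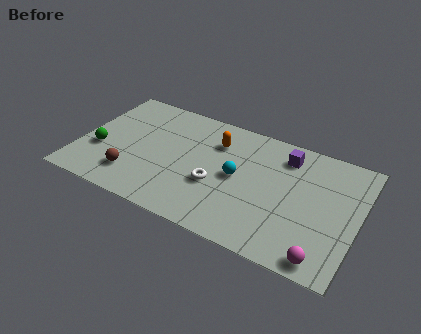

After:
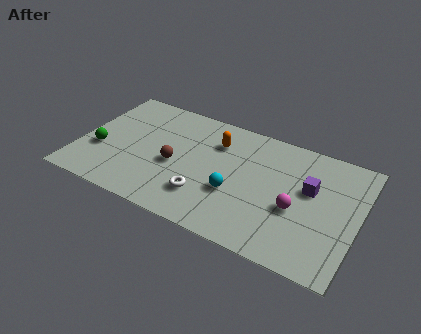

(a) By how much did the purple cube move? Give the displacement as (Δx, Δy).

(1.3, -1.5)

The purple cube was at about (9.4, 5.9) and moved to about (10.7, 4.4).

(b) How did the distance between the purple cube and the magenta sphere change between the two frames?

-4.1

Before: roughly 5.6 units apart; after: 1.5. That's 4.1 units closer together.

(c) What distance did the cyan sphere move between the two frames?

1.0

From (7.4, 3.7) to (7.4, 2.7), the cyan sphere covered √(0.0² + 1.0²) ≈ 1.0 units.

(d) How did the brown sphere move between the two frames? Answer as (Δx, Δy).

(1.8, 1.5)

From the two frames, the brown sphere sits at roughly (2.7, 1.7) before and (4.5, 3.2) after.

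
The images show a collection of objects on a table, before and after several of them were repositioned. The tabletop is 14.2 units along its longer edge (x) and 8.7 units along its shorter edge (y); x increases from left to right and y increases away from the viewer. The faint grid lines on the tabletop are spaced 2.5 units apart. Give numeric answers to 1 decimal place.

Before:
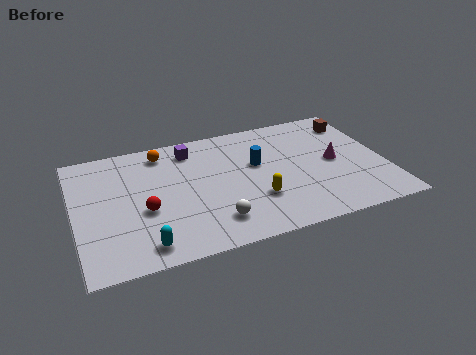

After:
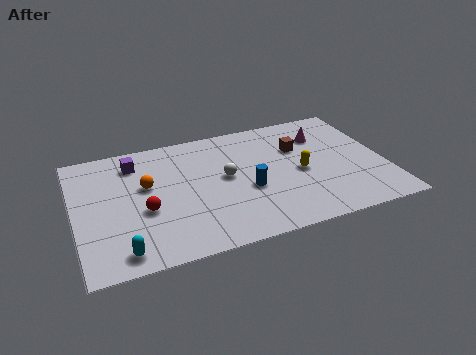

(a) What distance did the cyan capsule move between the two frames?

1.0

The cyan capsule moved from about (2.9, 1.2) to (1.9, 1.1), a distance of √(1.0² + 0.1²) ≈ 1.0.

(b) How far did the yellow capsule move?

2.6

The yellow capsule moved from about (8.1, 2.7) to (10.3, 4.0), a distance of √(2.2² + 1.3²) ≈ 2.6.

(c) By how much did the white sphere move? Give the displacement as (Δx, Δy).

(0.8, 2.9)

The white sphere was at about (6.1, 1.8) and moved to about (6.9, 4.7).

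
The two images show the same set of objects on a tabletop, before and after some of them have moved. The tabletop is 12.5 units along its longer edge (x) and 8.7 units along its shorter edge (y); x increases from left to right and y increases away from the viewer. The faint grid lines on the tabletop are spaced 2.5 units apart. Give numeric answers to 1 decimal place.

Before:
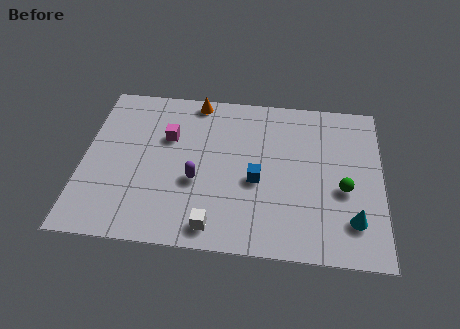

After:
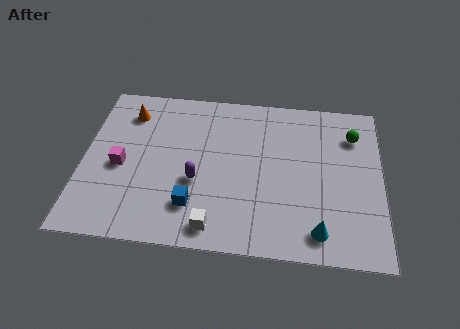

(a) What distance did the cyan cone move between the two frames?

1.6

From (11.3, 2.0) to (9.9, 1.3), the cyan cone covered √(1.4² + 0.7²) ≈ 1.6 units.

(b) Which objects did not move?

the white cube and the purple capsule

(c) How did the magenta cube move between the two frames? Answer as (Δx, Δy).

(-1.9, -1.8)

The magenta cube started near (3.5, 5.7) and ended near (1.6, 3.9).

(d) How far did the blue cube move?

3.1

The blue cube moved from about (7.3, 3.7) to (4.7, 2.1), a distance of √(2.6² + 1.6²) ≈ 3.1.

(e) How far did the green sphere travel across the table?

3.0

From (10.9, 3.6) to (11.3, 6.6), the green sphere covered √(0.4² + 3.0²) ≈ 3.0 units.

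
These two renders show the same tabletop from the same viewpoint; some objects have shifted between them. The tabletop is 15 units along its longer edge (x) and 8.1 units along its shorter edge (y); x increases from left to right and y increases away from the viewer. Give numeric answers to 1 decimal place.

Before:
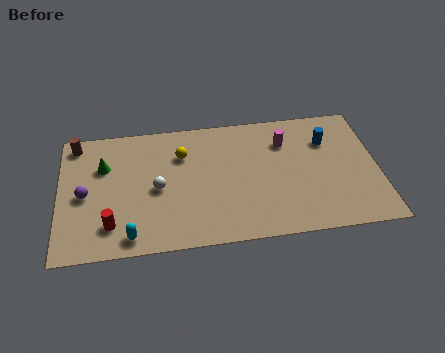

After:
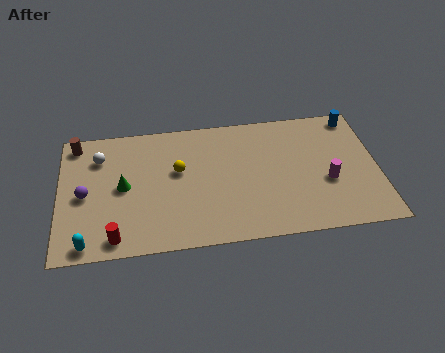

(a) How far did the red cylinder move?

0.8

The red cylinder was near (2.4, 1.8) before and (2.6, 1.0) after, so it travelled √(0.2² + 0.8²) ≈ 0.8 units.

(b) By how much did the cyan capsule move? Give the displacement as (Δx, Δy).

(-2.0, -0.2)

The cyan capsule started near (3.3, 1.0) and ended near (1.3, 0.8).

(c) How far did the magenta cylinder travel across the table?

3.4

The magenta cylinder was near (10.7, 6.0) before and (12.6, 3.2) after, so it travelled √(1.9² + 2.8²) ≈ 3.4 units.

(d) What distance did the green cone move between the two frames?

1.7

From (2.1, 5.5) to (3.0, 4.1), the green cone covered √(0.9² + 1.4²) ≈ 1.7 units.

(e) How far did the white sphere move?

3.5

The white sphere was near (4.6, 3.8) before and (1.9, 6.1) after, so it travelled √(2.7² + 2.3²) ≈ 3.5 units.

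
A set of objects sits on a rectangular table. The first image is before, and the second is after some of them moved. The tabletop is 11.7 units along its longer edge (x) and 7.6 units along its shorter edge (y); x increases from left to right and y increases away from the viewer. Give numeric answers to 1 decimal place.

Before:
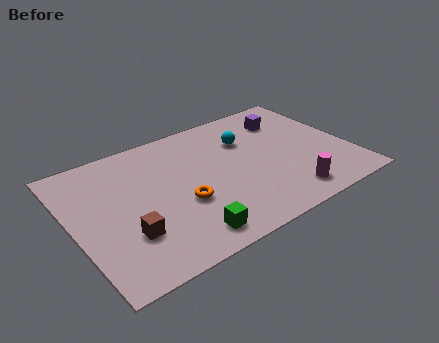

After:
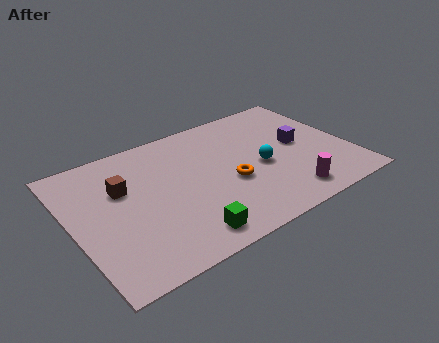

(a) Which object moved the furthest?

the brown cube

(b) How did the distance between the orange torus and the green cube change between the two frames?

+1.2

They were about 1.8 units apart before and 3.0 after — 1.2 units further apart.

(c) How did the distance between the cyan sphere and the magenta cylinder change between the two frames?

-1.9

The distance was about 4.2 in the first image and 2.3 in the second, so they moved 1.9 units closer together.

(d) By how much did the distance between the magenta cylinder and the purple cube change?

-1.7

Before: roughly 4.7 units apart; after: 3.0. That's 1.7 units closer together.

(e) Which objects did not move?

the magenta cylinder and the green cube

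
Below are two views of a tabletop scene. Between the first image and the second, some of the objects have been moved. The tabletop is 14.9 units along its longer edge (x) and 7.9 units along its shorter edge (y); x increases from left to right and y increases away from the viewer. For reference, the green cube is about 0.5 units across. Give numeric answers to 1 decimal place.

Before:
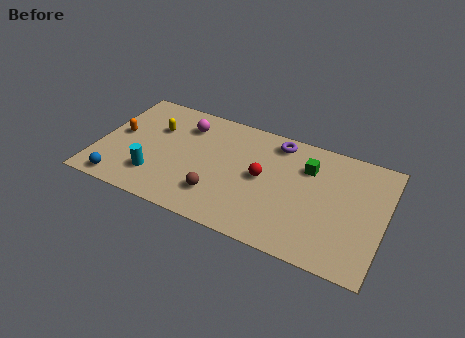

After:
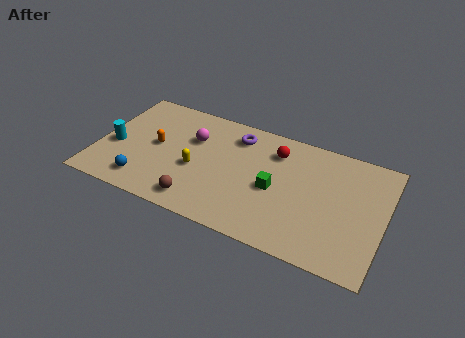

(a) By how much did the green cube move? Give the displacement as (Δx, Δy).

(-1.5, -2.1)

From the two frames, the green cube sits at roughly (10.8, 5.7) before and (9.3, 3.6) after.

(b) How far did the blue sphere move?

1.3

The blue sphere was near (1.5, 0.9) before and (2.7, 1.4) after, so it travelled √(1.2² + 0.5²) ≈ 1.3 units.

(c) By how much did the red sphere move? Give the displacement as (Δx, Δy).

(0.5, 2.0)

The red sphere was at about (8.6, 4.1) and moved to about (9.1, 6.1).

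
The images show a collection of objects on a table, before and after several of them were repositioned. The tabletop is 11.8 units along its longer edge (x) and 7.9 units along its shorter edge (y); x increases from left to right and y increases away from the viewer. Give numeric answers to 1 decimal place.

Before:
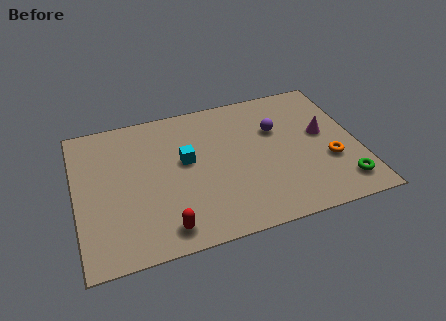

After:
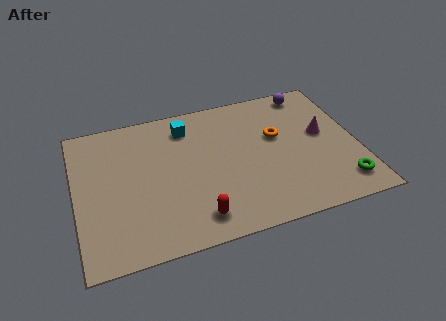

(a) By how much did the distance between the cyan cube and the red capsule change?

+1.5

Before: roughly 3.6 units apart; after: 5.1. That's 1.5 units further apart.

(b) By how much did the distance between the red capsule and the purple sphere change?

+1.3

The distance was about 6.5 in the first image and 7.8 in the second, so they moved 1.3 units further apart.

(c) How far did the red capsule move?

1.3

The red capsule moved from about (3.5, 1.1) to (4.8, 1.3), a distance of √(1.3² + 0.2²) ≈ 1.3.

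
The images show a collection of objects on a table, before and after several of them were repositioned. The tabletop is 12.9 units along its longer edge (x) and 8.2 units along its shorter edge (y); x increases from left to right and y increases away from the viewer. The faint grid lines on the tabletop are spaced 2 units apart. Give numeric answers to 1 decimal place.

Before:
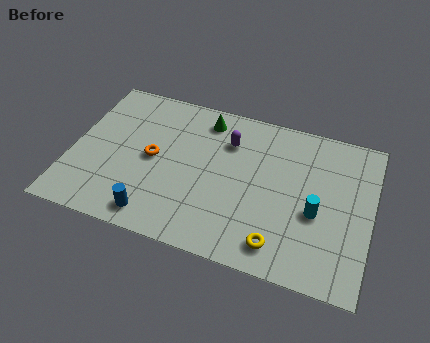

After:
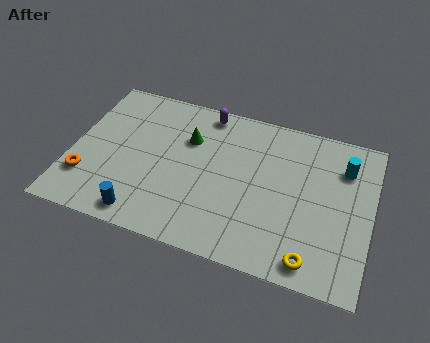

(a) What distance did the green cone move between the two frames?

1.4

The green cone was near (5.5, 6.9) before and (4.9, 5.6) after, so it travelled √(0.6² + 1.3²) ≈ 1.4 units.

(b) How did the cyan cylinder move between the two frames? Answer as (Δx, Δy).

(1.0, 2.7)

From the two frames, the cyan cylinder sits at roughly (10.6, 3.4) before and (11.6, 6.1) after.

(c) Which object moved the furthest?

the orange torus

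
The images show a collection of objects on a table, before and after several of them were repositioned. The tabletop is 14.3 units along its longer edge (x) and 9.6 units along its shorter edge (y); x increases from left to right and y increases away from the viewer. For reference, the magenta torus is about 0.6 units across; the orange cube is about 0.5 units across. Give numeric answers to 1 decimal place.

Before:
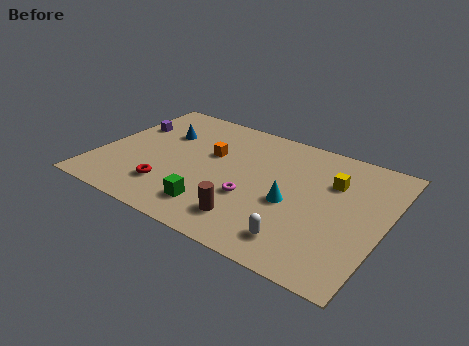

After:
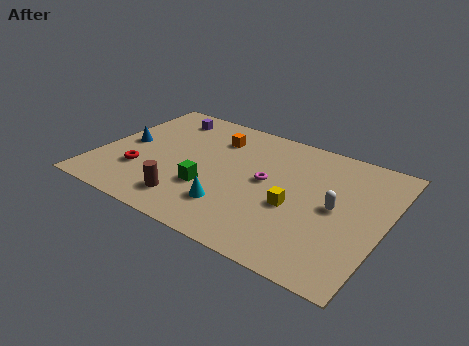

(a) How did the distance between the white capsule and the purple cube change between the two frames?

-0.9

Before: roughly 10.7 units apart; after: 9.8. That's 0.9 units closer together.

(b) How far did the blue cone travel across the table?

2.3

From (2.8, 6.5) to (1.2, 4.8), the blue cone covered √(1.6² + 1.7²) ≈ 2.3 units.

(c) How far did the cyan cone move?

3.2

The cyan cone was near (9.8, 4.1) before and (7.1, 2.4) after, so it travelled √(2.7² + 1.7²) ≈ 3.2 units.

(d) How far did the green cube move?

1.4

From (6.3, 1.9) to (5.8, 3.2), the green cube covered √(0.5² + 1.3²) ≈ 1.4 units.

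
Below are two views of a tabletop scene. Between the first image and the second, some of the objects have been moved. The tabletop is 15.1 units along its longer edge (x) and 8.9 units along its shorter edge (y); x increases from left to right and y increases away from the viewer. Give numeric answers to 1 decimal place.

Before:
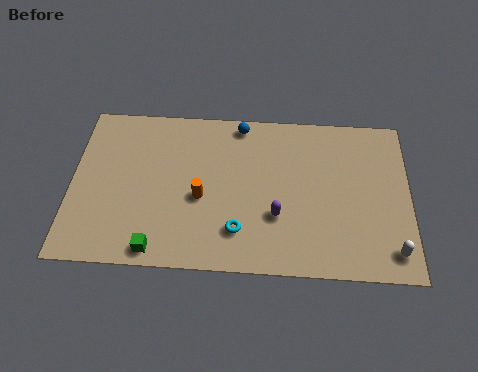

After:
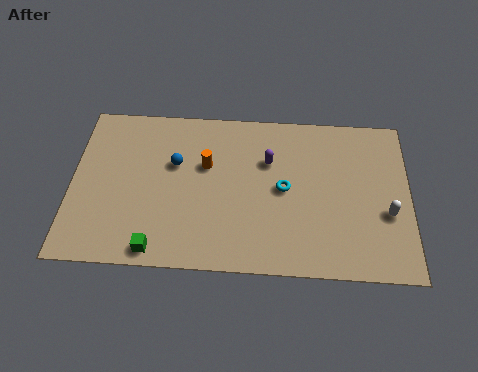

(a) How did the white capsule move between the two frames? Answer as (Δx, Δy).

(-0.2, 2.0)

The white capsule started near (14.3, 1.4) and ended near (14.1, 3.4).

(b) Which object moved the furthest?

the blue sphere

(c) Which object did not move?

the green cube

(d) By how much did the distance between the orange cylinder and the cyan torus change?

+1.3

Before: roughly 2.4 units apart; after: 3.7. That's 1.3 units further apart.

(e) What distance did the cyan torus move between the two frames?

3.1

From (7.5, 2.1) to (9.5, 4.5), the cyan torus covered √(2.0² + 2.4²) ≈ 3.1 units.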